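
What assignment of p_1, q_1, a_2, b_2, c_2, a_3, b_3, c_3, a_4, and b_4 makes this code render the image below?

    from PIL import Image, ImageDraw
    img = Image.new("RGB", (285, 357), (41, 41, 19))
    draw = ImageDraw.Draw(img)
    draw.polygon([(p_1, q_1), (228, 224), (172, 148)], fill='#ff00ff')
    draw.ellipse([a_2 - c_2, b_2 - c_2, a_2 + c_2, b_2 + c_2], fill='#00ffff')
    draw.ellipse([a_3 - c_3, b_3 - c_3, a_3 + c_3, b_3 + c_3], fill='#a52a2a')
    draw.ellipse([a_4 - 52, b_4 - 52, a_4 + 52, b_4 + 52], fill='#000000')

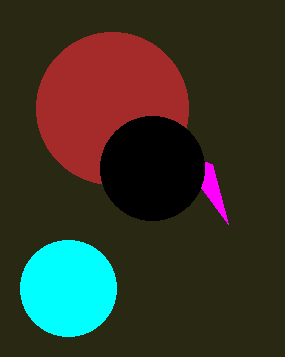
p_1 = 212, q_1 = 164, a_2 = 68, b_2 = 288, c_2 = 48, a_3 = 112, b_3 = 108, c_3 = 76, a_4 = 152, b_4 = 168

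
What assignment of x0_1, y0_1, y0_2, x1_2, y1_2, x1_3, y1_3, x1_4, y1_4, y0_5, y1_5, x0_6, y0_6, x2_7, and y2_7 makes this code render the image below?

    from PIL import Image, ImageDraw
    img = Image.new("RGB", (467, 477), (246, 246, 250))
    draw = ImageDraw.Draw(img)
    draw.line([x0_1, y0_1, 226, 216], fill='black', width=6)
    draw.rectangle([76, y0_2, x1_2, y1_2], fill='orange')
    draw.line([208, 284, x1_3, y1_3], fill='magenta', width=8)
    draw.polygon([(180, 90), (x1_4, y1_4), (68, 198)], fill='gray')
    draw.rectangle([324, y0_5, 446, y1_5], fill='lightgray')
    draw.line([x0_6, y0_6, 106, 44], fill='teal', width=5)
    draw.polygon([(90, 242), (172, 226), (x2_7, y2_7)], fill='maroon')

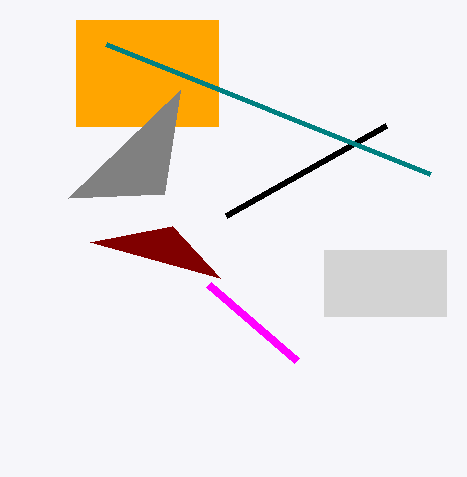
x0_1 = 386, y0_1 = 126, y0_2 = 20, x1_2 = 218, y1_2 = 126, x1_3 = 296, y1_3 = 360, x1_4 = 164, y1_4 = 194, y0_5 = 250, y1_5 = 316, x0_6 = 430, y0_6 = 174, x2_7 = 220, y2_7 = 278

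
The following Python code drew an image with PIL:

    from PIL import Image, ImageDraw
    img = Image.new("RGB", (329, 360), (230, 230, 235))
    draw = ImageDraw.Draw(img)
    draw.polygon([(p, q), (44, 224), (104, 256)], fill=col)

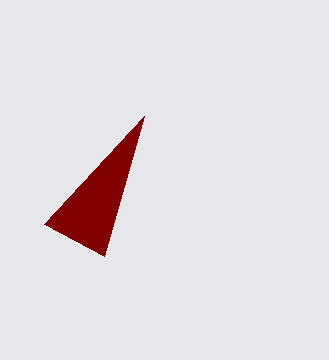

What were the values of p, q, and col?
p = 144; q = 116; col = 'maroon'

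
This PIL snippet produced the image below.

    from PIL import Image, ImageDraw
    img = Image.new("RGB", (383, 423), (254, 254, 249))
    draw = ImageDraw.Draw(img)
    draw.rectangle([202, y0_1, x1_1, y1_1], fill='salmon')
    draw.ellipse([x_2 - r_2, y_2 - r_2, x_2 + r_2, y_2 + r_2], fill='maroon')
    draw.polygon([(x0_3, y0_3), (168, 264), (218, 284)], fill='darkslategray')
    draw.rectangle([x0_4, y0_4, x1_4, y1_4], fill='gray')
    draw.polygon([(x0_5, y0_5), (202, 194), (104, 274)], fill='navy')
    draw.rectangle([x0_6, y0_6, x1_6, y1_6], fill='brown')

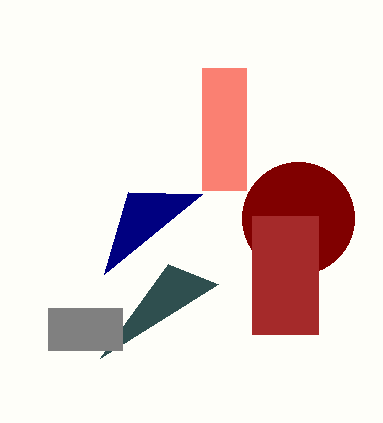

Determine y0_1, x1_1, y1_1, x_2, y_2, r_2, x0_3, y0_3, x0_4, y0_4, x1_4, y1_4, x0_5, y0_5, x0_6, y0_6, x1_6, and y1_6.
y0_1 = 68, x1_1 = 246, y1_1 = 190, x_2 = 298, y_2 = 218, r_2 = 56, x0_3 = 100, y0_3 = 358, x0_4 = 48, y0_4 = 308, x1_4 = 122, y1_4 = 350, x0_5 = 128, y0_5 = 192, x0_6 = 252, y0_6 = 216, x1_6 = 318, y1_6 = 334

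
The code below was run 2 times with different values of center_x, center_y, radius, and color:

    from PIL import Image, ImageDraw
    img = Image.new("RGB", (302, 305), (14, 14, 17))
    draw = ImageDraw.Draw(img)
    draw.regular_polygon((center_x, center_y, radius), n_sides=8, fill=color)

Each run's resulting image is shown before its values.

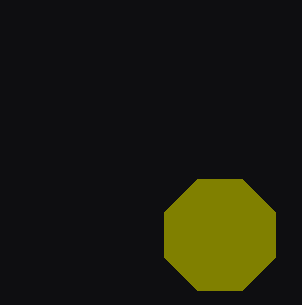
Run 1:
center_x = 220; center_y = 235; radius = 60; color = 'olive'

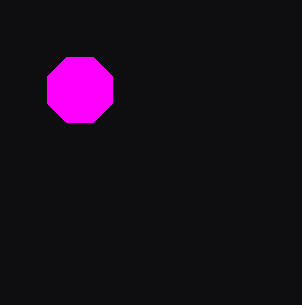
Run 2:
center_x = 80; center_y = 90; radius = 35; color = 'magenta'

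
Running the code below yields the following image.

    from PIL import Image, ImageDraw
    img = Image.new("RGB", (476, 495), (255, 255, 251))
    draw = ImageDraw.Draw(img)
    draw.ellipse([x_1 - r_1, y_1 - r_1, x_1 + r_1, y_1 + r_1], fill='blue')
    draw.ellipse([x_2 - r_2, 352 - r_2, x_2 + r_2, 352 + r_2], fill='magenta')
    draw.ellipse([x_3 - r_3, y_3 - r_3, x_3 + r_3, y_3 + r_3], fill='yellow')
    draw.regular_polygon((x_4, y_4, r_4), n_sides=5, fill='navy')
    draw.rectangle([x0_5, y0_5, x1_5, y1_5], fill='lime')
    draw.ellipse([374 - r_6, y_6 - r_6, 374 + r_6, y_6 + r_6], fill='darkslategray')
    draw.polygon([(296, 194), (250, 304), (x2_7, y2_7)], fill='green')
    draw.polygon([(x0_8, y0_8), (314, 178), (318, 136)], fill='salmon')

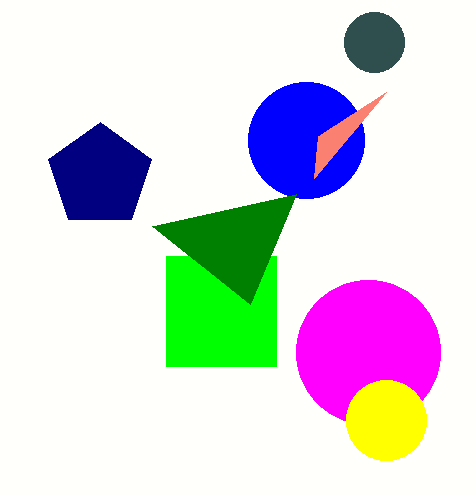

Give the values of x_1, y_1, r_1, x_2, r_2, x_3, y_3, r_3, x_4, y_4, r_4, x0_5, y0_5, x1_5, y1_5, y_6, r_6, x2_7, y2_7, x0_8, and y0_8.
x_1 = 306; y_1 = 140; r_1 = 58; x_2 = 368; r_2 = 72; x_3 = 386; y_3 = 420; r_3 = 40; x_4 = 100; y_4 = 176; r_4 = 54; x0_5 = 166; y0_5 = 256; x1_5 = 276; y1_5 = 366; y_6 = 42; r_6 = 30; x2_7 = 152; y2_7 = 226; x0_8 = 386; y0_8 = 92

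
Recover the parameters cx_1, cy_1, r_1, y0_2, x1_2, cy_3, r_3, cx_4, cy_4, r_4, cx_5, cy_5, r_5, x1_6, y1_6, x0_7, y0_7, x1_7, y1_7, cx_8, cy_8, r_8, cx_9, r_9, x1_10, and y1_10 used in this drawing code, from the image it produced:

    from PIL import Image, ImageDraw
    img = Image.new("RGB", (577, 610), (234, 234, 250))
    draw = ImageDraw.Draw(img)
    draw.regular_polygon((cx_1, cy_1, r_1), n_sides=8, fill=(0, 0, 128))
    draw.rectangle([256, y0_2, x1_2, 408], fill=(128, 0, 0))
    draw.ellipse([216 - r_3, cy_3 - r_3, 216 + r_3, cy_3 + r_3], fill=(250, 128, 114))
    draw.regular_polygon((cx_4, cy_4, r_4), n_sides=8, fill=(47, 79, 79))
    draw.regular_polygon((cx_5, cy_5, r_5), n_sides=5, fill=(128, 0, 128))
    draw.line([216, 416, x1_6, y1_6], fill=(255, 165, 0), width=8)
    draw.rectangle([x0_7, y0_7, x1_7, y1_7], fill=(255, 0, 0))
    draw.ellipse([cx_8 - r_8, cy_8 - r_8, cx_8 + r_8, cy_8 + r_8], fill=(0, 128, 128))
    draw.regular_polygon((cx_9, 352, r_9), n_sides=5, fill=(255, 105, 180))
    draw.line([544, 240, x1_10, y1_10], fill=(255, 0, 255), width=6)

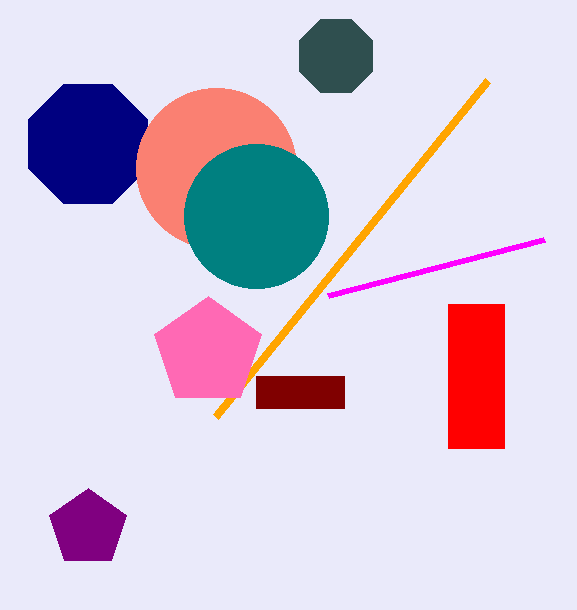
cx_1 = 88
cy_1 = 144
r_1 = 64
y0_2 = 376
x1_2 = 344
cy_3 = 168
r_3 = 80
cx_4 = 336
cy_4 = 56
r_4 = 40
cx_5 = 88
cy_5 = 528
r_5 = 40
x1_6 = 488
y1_6 = 80
x0_7 = 448
y0_7 = 304
x1_7 = 504
y1_7 = 448
cx_8 = 256
cy_8 = 216
r_8 = 72
cx_9 = 208
r_9 = 56
x1_10 = 328
y1_10 = 296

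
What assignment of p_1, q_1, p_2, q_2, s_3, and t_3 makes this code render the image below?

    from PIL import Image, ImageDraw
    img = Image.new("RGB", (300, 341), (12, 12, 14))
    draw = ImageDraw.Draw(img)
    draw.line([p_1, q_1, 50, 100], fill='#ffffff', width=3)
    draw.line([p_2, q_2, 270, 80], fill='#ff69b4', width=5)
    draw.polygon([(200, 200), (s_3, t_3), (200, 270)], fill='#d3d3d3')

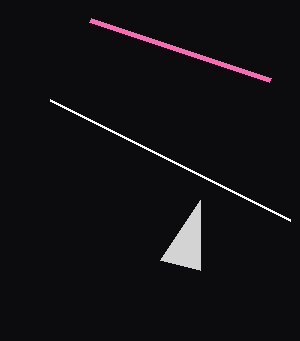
p_1 = 290, q_1 = 220, p_2 = 90, q_2 = 20, s_3 = 160, t_3 = 260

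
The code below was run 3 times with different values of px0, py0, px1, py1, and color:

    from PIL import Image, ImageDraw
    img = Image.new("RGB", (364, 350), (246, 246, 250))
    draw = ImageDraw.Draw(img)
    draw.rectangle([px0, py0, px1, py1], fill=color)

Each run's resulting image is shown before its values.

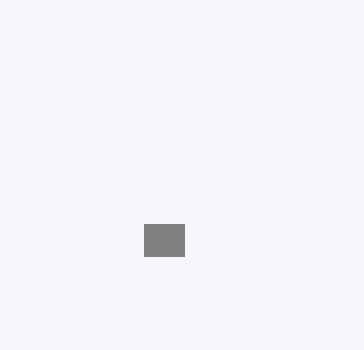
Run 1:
px0 = 144, py0 = 224, px1 = 184, py1 = 256, color = 'gray'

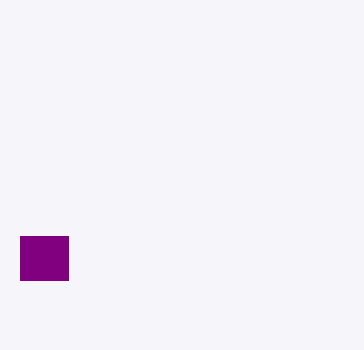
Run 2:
px0 = 20; py0 = 236; px1 = 68; py1 = 280; color = 'purple'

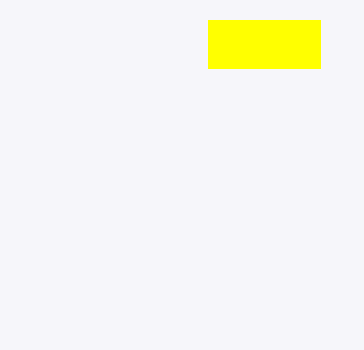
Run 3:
px0 = 208; py0 = 20; px1 = 320; py1 = 68; color = 'yellow'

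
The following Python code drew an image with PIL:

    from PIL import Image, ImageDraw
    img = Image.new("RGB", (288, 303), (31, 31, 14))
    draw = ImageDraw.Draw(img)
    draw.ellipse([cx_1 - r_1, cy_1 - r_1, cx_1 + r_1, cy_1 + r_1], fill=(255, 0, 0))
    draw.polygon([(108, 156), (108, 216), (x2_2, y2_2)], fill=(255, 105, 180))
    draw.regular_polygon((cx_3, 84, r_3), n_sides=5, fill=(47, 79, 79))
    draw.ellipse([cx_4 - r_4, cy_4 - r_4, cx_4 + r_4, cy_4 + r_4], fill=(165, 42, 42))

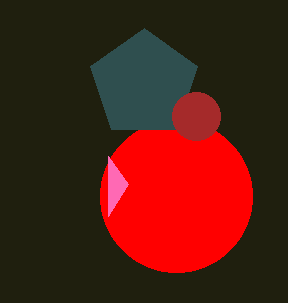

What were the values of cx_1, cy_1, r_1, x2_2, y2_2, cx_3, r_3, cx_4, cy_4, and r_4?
cx_1 = 176; cy_1 = 196; r_1 = 76; x2_2 = 128; y2_2 = 184; cx_3 = 144; r_3 = 56; cx_4 = 196; cy_4 = 116; r_4 = 24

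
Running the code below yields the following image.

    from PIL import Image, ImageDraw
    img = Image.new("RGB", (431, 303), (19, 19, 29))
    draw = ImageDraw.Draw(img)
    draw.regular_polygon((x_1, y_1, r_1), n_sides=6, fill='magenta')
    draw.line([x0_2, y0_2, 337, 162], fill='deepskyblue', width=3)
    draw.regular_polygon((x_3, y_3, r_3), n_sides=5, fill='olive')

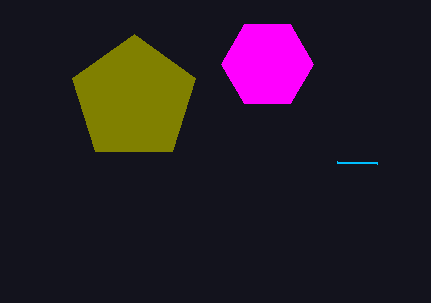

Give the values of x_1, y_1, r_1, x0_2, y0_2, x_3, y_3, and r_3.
x_1 = 267; y_1 = 64; r_1 = 46; x0_2 = 377; y0_2 = 163; x_3 = 134; y_3 = 99; r_3 = 65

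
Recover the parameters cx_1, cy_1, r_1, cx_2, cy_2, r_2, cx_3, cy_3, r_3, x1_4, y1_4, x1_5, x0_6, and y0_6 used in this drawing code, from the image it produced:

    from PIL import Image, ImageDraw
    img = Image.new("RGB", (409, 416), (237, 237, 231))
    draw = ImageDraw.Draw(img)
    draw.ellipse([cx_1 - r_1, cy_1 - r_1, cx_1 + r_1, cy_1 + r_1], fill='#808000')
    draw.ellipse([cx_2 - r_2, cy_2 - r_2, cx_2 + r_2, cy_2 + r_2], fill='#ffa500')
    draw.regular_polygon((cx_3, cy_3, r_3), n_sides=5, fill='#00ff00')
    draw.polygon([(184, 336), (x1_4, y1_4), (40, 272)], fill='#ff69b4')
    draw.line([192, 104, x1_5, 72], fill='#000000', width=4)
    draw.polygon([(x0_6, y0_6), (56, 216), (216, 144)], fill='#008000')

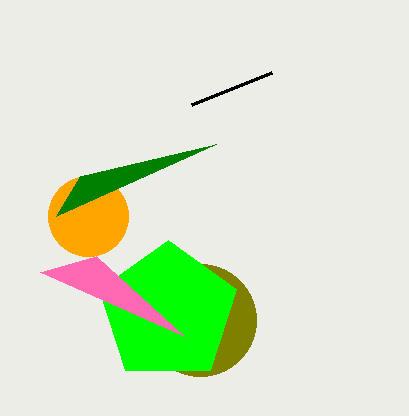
cx_1 = 200, cy_1 = 320, r_1 = 56, cx_2 = 88, cy_2 = 216, r_2 = 40, cx_3 = 168, cy_3 = 312, r_3 = 72, x1_4 = 96, y1_4 = 256, x1_5 = 272, x0_6 = 80, y0_6 = 176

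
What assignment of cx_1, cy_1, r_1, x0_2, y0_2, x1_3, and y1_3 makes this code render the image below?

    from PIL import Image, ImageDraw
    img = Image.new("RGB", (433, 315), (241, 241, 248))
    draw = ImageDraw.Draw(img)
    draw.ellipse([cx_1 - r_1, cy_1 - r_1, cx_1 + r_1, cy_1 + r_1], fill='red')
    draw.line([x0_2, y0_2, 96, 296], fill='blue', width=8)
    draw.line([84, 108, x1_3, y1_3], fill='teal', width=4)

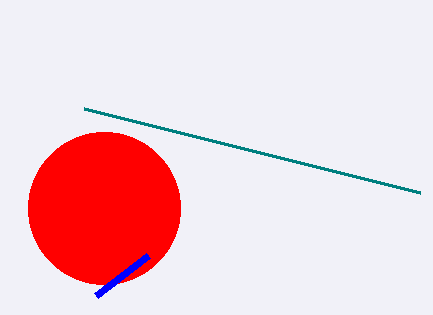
cx_1 = 104, cy_1 = 208, r_1 = 76, x0_2 = 148, y0_2 = 256, x1_3 = 420, y1_3 = 192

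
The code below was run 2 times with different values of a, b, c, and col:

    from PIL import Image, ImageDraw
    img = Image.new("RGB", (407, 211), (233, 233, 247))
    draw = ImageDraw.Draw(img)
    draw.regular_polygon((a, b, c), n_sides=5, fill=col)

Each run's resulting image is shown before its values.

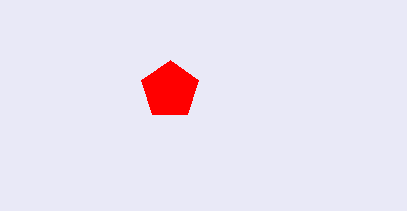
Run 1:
a = 170; b = 90; c = 30; col = 'red'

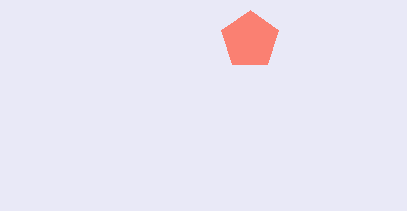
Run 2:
a = 250; b = 40; c = 30; col = 'salmon'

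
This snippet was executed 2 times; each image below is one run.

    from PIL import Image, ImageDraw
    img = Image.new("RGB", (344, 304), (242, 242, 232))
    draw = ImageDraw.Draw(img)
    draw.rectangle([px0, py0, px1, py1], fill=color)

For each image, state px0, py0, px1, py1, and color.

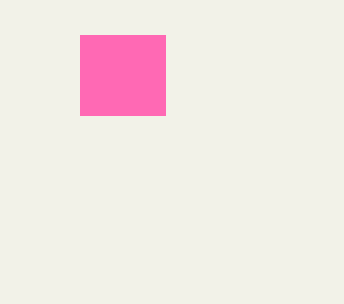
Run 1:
px0 = 80
py0 = 35
px1 = 165
py1 = 115
color = 'hotpink'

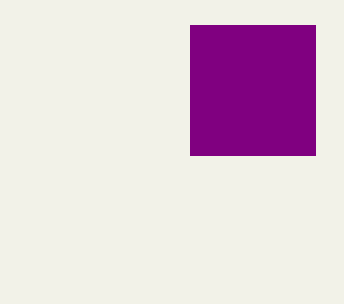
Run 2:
px0 = 190
py0 = 25
px1 = 315
py1 = 155
color = 'purple'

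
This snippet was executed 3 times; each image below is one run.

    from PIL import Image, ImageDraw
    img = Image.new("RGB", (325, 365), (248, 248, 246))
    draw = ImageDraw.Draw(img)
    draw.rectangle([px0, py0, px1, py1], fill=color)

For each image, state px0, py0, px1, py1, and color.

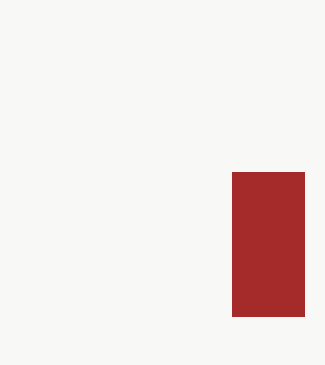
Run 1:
px0 = 232, py0 = 172, px1 = 304, py1 = 316, color = 'brown'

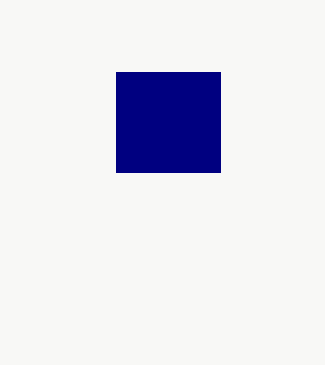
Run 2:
px0 = 116; py0 = 72; px1 = 220; py1 = 172; color = 'navy'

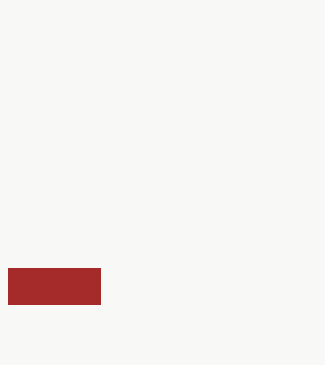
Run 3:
px0 = 8
py0 = 268
px1 = 100
py1 = 304
color = 'brown'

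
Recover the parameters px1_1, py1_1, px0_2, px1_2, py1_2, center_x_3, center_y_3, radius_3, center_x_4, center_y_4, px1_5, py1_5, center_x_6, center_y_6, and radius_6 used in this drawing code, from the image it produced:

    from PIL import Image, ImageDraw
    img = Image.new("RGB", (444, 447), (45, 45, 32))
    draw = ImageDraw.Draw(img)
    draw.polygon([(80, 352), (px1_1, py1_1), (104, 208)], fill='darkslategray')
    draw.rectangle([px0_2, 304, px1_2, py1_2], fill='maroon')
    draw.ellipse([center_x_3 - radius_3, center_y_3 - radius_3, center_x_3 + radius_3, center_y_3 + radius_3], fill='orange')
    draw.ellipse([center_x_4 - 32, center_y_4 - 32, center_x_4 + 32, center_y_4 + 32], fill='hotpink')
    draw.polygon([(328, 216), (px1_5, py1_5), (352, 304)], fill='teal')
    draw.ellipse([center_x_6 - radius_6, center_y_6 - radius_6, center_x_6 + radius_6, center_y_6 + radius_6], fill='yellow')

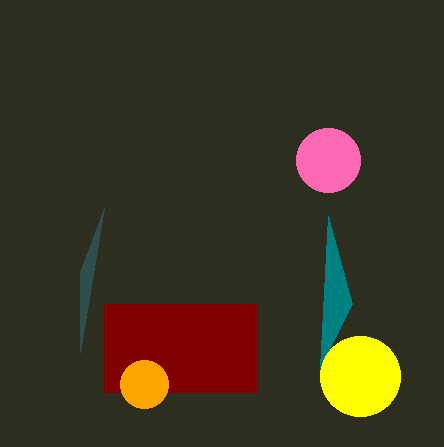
px1_1 = 80
py1_1 = 272
px0_2 = 104
px1_2 = 256
py1_2 = 392
center_x_3 = 144
center_y_3 = 384
radius_3 = 24
center_x_4 = 328
center_y_4 = 160
px1_5 = 320
py1_5 = 368
center_x_6 = 360
center_y_6 = 376
radius_6 = 40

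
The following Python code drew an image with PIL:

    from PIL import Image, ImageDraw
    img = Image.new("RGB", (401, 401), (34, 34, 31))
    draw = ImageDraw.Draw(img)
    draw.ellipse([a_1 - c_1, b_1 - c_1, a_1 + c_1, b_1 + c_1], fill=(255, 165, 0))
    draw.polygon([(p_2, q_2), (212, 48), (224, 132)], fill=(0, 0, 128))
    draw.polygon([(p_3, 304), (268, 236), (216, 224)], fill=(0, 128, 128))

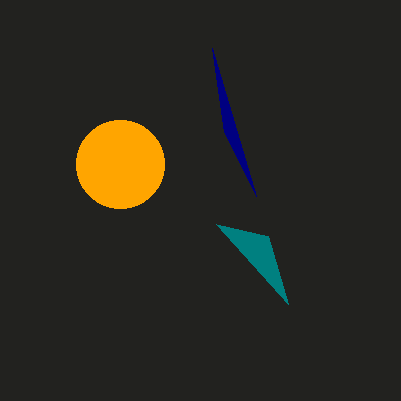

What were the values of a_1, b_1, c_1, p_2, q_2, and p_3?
a_1 = 120; b_1 = 164; c_1 = 44; p_2 = 256; q_2 = 196; p_3 = 288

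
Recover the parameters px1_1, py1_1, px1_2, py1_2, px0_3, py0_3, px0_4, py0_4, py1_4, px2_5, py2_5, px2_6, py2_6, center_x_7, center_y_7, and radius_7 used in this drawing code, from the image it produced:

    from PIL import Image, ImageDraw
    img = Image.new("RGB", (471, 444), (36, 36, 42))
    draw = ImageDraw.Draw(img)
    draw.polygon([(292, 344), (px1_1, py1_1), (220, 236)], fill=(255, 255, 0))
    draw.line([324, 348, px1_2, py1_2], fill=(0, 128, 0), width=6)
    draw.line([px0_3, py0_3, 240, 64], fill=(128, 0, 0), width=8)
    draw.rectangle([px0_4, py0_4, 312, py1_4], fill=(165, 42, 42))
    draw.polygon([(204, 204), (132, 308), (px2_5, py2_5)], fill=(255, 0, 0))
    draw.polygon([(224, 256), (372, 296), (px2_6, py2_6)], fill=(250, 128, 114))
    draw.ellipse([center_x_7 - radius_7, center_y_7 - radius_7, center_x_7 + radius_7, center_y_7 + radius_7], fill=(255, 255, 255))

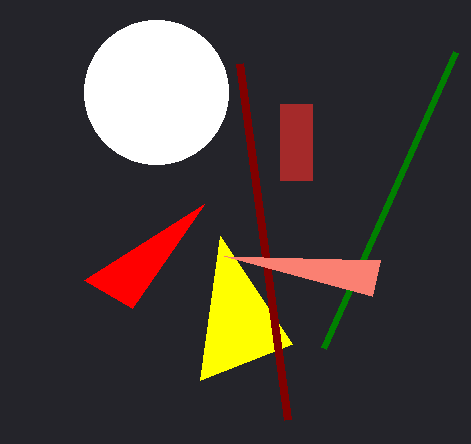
px1_1 = 200
py1_1 = 380
px1_2 = 456
py1_2 = 52
px0_3 = 288
py0_3 = 420
px0_4 = 280
py0_4 = 104
py1_4 = 180
px2_5 = 84
py2_5 = 280
px2_6 = 380
py2_6 = 260
center_x_7 = 156
center_y_7 = 92
radius_7 = 72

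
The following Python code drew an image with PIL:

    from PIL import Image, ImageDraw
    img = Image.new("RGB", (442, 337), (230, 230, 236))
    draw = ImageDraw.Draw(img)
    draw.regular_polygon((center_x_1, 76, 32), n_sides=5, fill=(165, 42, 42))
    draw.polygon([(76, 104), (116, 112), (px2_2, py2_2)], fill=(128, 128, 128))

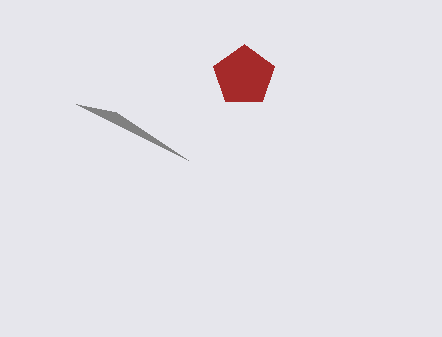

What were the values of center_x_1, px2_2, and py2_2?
center_x_1 = 244, px2_2 = 188, py2_2 = 160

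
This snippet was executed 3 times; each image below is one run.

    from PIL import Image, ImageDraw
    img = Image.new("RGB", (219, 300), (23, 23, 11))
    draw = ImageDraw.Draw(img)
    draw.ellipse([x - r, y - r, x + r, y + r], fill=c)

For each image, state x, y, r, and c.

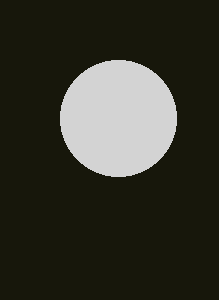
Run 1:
x = 118, y = 118, r = 58, c = 'lightgray'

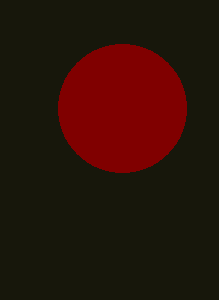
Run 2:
x = 122
y = 108
r = 64
c = 'maroon'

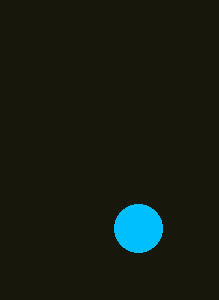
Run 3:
x = 138; y = 228; r = 24; c = 'deepskyblue'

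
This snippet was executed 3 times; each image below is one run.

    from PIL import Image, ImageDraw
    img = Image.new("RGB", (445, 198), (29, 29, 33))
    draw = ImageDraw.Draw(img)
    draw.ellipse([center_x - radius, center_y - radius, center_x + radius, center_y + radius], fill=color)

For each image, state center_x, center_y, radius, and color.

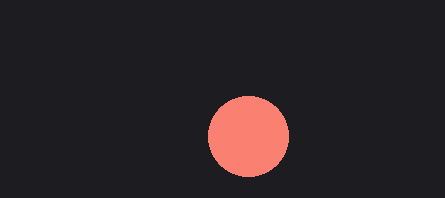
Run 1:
center_x = 248, center_y = 136, radius = 40, color = 'salmon'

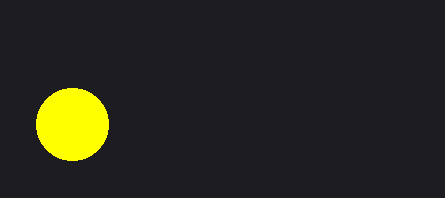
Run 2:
center_x = 72
center_y = 124
radius = 36
color = 'yellow'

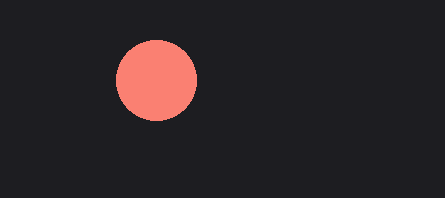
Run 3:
center_x = 156; center_y = 80; radius = 40; color = 'salmon'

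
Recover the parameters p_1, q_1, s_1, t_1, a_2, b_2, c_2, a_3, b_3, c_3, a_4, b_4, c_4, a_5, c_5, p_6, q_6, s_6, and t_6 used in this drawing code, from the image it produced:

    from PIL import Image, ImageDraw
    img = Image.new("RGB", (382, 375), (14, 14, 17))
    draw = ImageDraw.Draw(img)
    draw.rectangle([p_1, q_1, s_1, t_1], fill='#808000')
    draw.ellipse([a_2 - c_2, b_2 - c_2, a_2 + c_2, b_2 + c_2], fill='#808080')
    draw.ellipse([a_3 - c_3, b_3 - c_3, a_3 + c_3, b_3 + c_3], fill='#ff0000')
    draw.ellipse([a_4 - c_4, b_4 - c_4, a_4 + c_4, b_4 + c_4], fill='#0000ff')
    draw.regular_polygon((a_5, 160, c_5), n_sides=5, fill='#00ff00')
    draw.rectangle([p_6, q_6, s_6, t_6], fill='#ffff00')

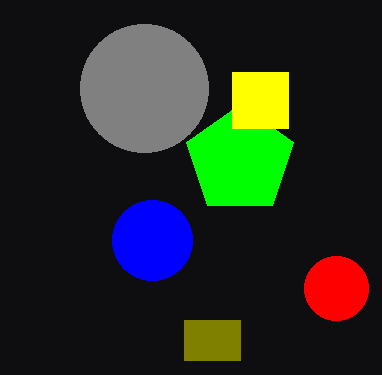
p_1 = 184; q_1 = 320; s_1 = 240; t_1 = 360; a_2 = 144; b_2 = 88; c_2 = 64; a_3 = 336; b_3 = 288; c_3 = 32; a_4 = 152; b_4 = 240; c_4 = 40; a_5 = 240; c_5 = 56; p_6 = 232; q_6 = 72; s_6 = 288; t_6 = 128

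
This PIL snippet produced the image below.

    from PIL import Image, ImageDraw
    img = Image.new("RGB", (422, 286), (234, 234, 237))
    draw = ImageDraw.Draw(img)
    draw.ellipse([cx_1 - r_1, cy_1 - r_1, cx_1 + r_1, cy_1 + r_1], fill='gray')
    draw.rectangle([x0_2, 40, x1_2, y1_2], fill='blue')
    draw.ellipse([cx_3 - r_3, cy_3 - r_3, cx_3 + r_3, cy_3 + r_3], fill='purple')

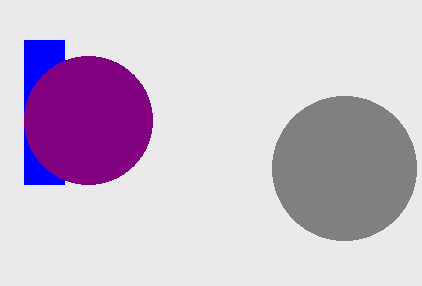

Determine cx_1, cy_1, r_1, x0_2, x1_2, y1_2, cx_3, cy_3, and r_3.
cx_1 = 344; cy_1 = 168; r_1 = 72; x0_2 = 24; x1_2 = 64; y1_2 = 184; cx_3 = 88; cy_3 = 120; r_3 = 64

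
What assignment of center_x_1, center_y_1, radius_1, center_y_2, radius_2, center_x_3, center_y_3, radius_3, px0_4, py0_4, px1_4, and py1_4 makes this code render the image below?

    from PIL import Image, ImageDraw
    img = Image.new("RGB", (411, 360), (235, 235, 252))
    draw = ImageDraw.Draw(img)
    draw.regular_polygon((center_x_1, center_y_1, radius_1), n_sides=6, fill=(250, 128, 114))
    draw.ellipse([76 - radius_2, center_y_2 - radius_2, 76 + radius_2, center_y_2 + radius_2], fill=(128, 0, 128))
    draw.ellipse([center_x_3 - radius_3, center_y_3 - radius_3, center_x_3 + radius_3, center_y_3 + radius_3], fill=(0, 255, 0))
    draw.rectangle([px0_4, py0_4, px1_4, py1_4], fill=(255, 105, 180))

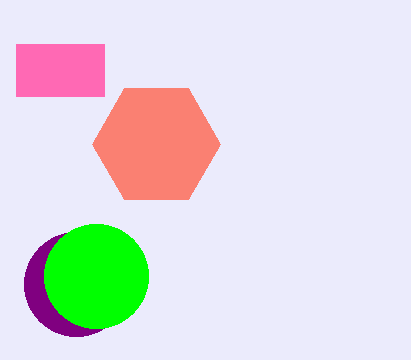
center_x_1 = 156, center_y_1 = 144, radius_1 = 64, center_y_2 = 284, radius_2 = 52, center_x_3 = 96, center_y_3 = 276, radius_3 = 52, px0_4 = 16, py0_4 = 44, px1_4 = 104, py1_4 = 96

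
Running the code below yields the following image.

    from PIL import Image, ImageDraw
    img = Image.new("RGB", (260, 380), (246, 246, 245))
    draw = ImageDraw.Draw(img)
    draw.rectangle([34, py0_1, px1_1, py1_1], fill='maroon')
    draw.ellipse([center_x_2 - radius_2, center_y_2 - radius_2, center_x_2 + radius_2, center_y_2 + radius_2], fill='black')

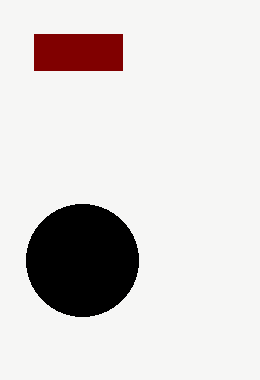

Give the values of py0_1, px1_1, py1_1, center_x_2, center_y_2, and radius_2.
py0_1 = 34
px1_1 = 122
py1_1 = 70
center_x_2 = 82
center_y_2 = 260
radius_2 = 56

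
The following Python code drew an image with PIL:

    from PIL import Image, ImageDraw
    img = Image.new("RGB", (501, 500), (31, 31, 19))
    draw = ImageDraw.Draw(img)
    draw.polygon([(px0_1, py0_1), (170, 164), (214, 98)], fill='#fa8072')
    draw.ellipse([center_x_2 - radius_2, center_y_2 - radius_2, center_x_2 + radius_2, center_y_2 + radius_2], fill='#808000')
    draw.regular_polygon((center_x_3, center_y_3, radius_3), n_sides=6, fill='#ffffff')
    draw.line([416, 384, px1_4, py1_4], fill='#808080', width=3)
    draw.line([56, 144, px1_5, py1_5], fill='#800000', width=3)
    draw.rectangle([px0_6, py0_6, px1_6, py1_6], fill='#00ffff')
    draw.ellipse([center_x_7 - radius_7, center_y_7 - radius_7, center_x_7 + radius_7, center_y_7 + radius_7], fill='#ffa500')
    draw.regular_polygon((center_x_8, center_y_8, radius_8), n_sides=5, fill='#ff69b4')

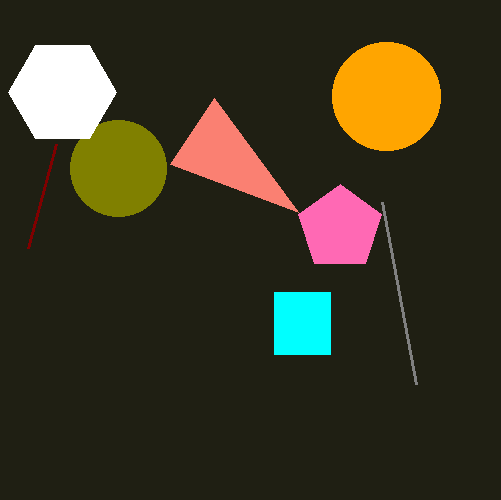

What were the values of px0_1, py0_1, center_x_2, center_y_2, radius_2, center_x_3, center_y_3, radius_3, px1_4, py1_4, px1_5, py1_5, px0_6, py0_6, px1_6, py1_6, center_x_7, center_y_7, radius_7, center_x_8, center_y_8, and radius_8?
px0_1 = 298; py0_1 = 212; center_x_2 = 118; center_y_2 = 168; radius_2 = 48; center_x_3 = 62; center_y_3 = 92; radius_3 = 54; px1_4 = 382; py1_4 = 202; px1_5 = 28; py1_5 = 248; px0_6 = 274; py0_6 = 292; px1_6 = 330; py1_6 = 354; center_x_7 = 386; center_y_7 = 96; radius_7 = 54; center_x_8 = 340; center_y_8 = 228; radius_8 = 44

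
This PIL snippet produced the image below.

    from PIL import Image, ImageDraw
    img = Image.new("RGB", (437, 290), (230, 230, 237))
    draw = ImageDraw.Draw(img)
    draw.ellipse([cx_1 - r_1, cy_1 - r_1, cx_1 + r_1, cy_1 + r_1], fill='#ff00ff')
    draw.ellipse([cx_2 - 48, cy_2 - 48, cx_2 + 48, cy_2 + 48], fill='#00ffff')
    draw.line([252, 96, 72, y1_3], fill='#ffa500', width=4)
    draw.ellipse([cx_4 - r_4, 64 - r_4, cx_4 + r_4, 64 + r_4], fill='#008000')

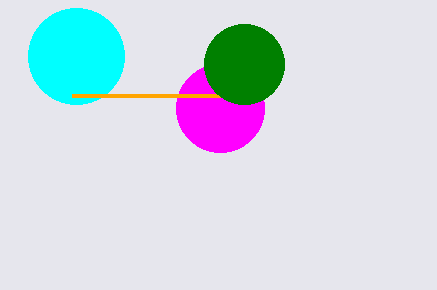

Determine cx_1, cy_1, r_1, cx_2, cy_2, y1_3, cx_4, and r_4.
cx_1 = 220, cy_1 = 108, r_1 = 44, cx_2 = 76, cy_2 = 56, y1_3 = 96, cx_4 = 244, r_4 = 40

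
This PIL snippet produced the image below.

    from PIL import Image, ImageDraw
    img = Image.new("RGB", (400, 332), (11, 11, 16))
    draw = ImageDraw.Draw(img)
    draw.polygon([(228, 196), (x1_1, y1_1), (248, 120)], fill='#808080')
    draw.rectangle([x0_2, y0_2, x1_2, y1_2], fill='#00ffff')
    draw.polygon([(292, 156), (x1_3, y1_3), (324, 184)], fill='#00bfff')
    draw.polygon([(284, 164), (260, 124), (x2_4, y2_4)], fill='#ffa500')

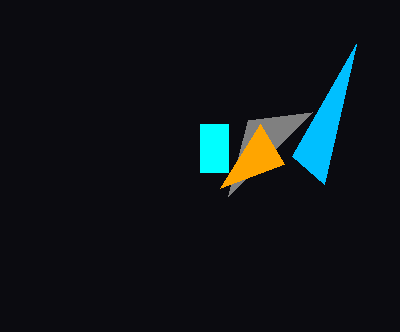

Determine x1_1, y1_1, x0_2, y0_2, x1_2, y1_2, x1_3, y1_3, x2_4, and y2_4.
x1_1 = 312; y1_1 = 112; x0_2 = 200; y0_2 = 124; x1_2 = 228; y1_2 = 172; x1_3 = 356; y1_3 = 44; x2_4 = 220; y2_4 = 188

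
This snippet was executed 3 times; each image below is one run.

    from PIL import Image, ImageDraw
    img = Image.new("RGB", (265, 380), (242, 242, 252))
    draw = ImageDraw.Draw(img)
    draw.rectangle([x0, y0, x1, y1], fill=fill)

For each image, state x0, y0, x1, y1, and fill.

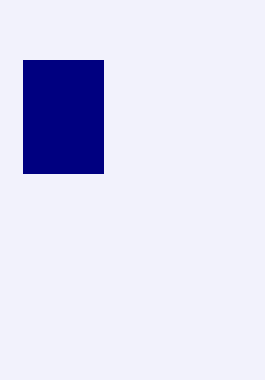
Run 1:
x0 = 23
y0 = 60
x1 = 103
y1 = 173
fill = 'navy'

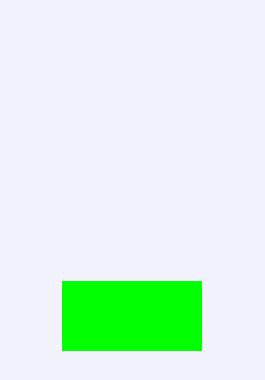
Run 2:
x0 = 62
y0 = 281
x1 = 201
y1 = 350
fill = 'lime'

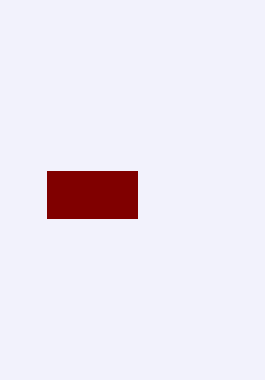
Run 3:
x0 = 47, y0 = 171, x1 = 137, y1 = 218, fill = 'maroon'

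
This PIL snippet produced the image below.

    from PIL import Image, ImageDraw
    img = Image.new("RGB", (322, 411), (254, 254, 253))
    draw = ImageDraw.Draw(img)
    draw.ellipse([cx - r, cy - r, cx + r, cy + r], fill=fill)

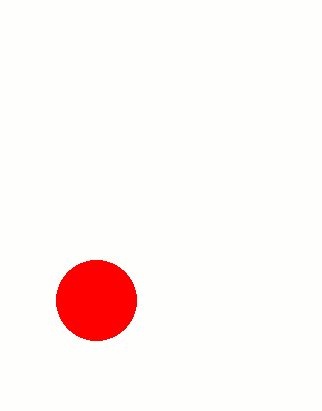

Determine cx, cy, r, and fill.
cx = 96; cy = 300; r = 40; fill = 'red'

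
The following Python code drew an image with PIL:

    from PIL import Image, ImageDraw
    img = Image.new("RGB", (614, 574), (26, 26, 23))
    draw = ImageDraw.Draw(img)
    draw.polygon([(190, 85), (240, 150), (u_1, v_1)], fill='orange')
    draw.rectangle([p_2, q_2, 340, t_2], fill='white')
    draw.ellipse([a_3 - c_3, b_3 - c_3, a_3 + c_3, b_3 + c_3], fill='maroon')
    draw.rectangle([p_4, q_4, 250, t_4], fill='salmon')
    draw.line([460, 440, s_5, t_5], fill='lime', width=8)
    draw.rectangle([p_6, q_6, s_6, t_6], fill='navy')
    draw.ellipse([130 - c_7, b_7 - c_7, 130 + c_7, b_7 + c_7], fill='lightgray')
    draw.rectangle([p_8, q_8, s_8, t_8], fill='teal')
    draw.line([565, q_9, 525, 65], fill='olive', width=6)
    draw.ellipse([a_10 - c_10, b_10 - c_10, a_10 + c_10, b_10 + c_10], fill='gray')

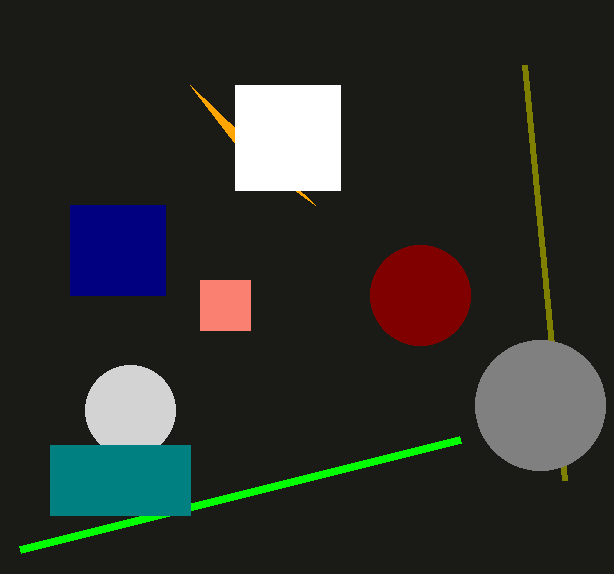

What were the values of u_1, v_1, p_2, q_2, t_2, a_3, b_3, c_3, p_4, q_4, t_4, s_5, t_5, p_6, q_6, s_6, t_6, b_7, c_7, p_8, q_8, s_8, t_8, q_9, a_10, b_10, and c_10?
u_1 = 315
v_1 = 205
p_2 = 235
q_2 = 85
t_2 = 190
a_3 = 420
b_3 = 295
c_3 = 50
p_4 = 200
q_4 = 280
t_4 = 330
s_5 = 20
t_5 = 550
p_6 = 70
q_6 = 205
s_6 = 165
t_6 = 295
b_7 = 410
c_7 = 45
p_8 = 50
q_8 = 445
s_8 = 190
t_8 = 515
q_9 = 480
a_10 = 540
b_10 = 405
c_10 = 65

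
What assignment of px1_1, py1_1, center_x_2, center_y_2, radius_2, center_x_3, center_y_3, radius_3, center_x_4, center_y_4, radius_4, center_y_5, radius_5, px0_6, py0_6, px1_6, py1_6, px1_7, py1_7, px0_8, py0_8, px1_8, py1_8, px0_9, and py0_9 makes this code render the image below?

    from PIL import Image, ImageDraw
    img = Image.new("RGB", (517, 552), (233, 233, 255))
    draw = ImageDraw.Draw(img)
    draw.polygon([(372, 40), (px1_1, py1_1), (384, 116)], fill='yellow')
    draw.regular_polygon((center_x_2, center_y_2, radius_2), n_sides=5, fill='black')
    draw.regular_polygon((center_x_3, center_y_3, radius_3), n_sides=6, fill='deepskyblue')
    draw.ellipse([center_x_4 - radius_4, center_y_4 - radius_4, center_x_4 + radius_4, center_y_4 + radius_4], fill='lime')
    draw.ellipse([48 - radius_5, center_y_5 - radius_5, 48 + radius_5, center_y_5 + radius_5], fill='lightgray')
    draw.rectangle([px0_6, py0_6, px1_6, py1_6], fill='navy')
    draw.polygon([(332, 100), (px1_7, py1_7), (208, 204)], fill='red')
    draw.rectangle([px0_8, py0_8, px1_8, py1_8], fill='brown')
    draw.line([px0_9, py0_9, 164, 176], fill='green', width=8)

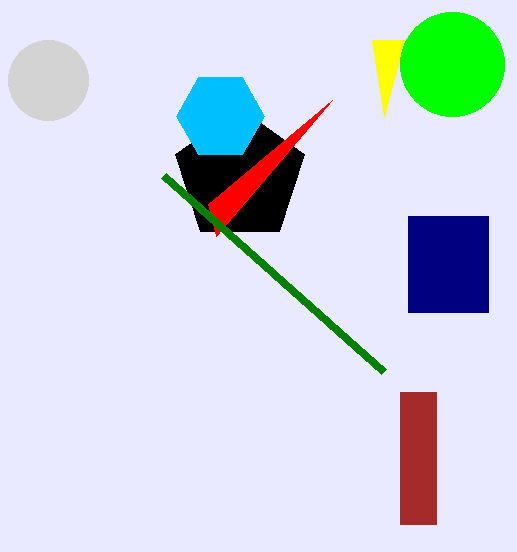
px1_1 = 404
py1_1 = 40
center_x_2 = 240
center_y_2 = 176
radius_2 = 68
center_x_3 = 220
center_y_3 = 116
radius_3 = 44
center_x_4 = 452
center_y_4 = 64
radius_4 = 52
center_y_5 = 80
radius_5 = 40
px0_6 = 408
py0_6 = 216
px1_6 = 488
py1_6 = 312
px1_7 = 216
py1_7 = 236
px0_8 = 400
py0_8 = 392
px1_8 = 436
py1_8 = 524
px0_9 = 384
py0_9 = 372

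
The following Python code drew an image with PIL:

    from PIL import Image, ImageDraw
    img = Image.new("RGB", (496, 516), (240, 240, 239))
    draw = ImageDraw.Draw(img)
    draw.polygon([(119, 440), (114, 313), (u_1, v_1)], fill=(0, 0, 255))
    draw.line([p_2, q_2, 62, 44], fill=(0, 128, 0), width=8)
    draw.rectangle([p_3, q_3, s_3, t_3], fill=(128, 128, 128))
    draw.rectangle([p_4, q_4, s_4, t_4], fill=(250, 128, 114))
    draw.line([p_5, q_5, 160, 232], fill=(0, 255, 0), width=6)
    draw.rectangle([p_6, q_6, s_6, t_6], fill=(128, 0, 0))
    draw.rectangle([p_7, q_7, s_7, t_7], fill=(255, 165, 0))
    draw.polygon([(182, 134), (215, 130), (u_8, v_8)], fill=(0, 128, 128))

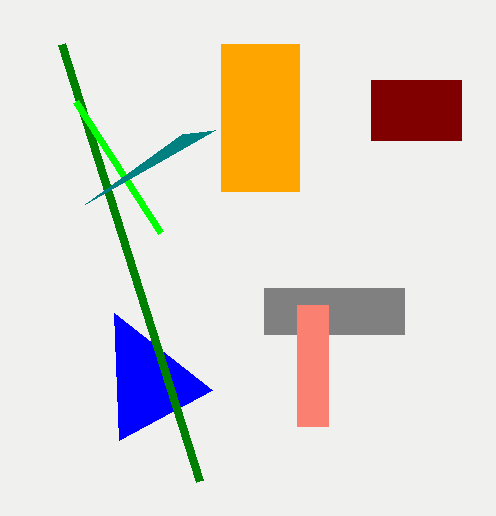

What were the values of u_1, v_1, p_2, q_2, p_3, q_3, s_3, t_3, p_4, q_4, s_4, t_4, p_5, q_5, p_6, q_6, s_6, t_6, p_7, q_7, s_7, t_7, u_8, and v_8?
u_1 = 212, v_1 = 390, p_2 = 200, q_2 = 481, p_3 = 264, q_3 = 288, s_3 = 404, t_3 = 334, p_4 = 297, q_4 = 305, s_4 = 328, t_4 = 426, p_5 = 75, q_5 = 101, p_6 = 371, q_6 = 80, s_6 = 461, t_6 = 140, p_7 = 221, q_7 = 44, s_7 = 299, t_7 = 191, u_8 = 85, v_8 = 204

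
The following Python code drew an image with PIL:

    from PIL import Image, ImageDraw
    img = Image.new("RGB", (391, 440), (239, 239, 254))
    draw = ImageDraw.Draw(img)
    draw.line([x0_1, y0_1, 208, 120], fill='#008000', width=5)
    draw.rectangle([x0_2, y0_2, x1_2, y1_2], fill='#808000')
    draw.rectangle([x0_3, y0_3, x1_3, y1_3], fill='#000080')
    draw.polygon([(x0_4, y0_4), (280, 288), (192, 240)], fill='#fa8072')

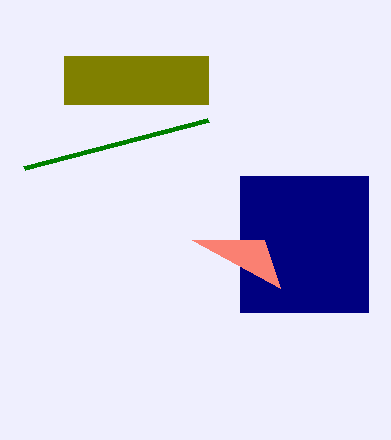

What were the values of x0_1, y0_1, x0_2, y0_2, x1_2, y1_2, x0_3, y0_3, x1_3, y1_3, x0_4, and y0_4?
x0_1 = 24
y0_1 = 168
x0_2 = 64
y0_2 = 56
x1_2 = 208
y1_2 = 104
x0_3 = 240
y0_3 = 176
x1_3 = 368
y1_3 = 312
x0_4 = 264
y0_4 = 240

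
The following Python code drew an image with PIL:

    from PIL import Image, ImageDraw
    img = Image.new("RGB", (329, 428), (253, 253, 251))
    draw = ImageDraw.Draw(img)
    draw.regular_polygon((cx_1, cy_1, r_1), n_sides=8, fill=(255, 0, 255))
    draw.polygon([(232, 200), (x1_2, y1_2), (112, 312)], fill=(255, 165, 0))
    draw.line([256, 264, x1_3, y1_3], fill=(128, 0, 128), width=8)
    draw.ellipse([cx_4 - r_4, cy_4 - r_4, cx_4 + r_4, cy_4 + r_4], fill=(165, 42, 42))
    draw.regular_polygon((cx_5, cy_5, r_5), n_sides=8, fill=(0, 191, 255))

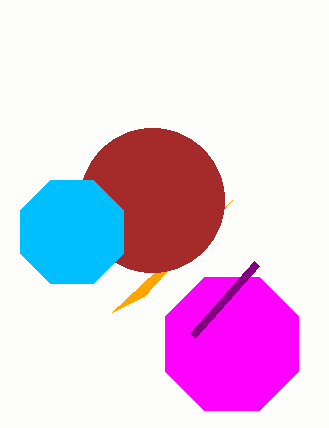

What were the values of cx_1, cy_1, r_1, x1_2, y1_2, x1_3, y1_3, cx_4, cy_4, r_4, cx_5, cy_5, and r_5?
cx_1 = 232; cy_1 = 344; r_1 = 72; x1_2 = 144; y1_2 = 296; x1_3 = 192; y1_3 = 336; cx_4 = 152; cy_4 = 200; r_4 = 72; cx_5 = 72; cy_5 = 232; r_5 = 56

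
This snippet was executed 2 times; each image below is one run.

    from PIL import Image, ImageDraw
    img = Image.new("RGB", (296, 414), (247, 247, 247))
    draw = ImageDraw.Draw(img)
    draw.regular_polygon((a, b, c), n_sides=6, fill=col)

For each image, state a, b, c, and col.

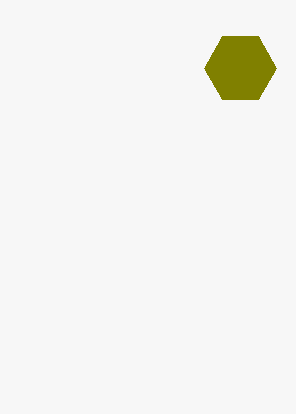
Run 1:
a = 240; b = 68; c = 36; col = 'olive'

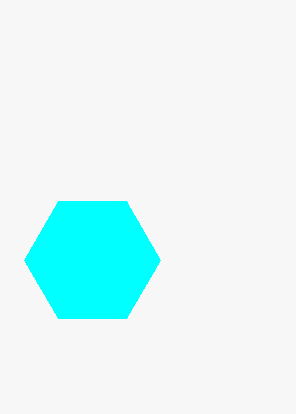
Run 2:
a = 92, b = 260, c = 68, col = 'cyan'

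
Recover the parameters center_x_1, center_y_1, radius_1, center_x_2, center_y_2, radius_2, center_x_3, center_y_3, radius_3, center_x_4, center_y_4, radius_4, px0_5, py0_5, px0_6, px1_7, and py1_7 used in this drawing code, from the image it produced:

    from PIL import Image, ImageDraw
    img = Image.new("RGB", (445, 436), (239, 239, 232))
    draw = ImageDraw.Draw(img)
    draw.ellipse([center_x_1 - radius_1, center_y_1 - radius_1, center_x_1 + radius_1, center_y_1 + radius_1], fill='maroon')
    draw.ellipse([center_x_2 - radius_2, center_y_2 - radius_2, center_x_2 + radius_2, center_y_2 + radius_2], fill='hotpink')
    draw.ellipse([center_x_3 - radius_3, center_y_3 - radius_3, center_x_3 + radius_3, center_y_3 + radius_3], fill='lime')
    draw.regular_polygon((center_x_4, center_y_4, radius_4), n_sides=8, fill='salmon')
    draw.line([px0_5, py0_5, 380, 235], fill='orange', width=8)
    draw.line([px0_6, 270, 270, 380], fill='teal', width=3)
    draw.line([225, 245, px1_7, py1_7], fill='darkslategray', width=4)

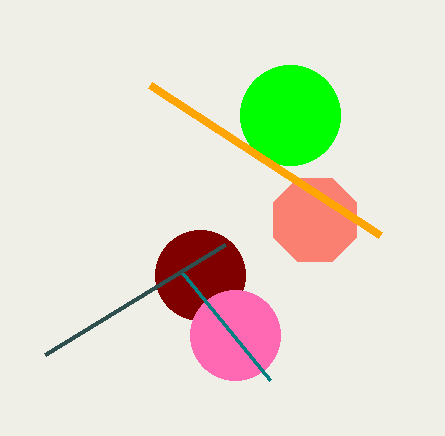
center_x_1 = 200; center_y_1 = 275; radius_1 = 45; center_x_2 = 235; center_y_2 = 335; radius_2 = 45; center_x_3 = 290; center_y_3 = 115; radius_3 = 50; center_x_4 = 315; center_y_4 = 220; radius_4 = 45; px0_5 = 150; py0_5 = 85; px0_6 = 180; px1_7 = 45; py1_7 = 355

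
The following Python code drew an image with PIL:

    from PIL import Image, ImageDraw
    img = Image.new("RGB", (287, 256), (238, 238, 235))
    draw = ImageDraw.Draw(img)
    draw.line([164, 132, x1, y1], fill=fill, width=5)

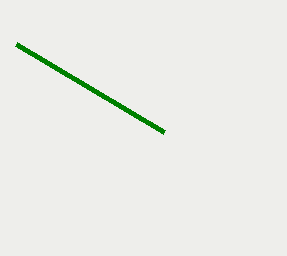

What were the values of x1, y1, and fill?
x1 = 16
y1 = 44
fill = 'green'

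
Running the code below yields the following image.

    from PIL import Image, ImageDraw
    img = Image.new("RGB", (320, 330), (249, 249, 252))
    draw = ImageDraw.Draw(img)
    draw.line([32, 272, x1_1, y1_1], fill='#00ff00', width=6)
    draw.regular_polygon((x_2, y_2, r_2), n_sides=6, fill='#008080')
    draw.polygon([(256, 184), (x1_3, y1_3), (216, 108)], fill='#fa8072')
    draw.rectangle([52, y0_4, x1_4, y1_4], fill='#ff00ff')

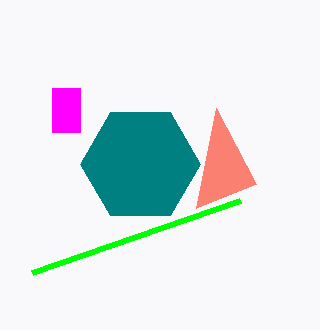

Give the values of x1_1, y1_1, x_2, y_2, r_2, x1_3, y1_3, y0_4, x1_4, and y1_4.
x1_1 = 240; y1_1 = 200; x_2 = 140; y_2 = 164; r_2 = 60; x1_3 = 196; y1_3 = 208; y0_4 = 88; x1_4 = 80; y1_4 = 132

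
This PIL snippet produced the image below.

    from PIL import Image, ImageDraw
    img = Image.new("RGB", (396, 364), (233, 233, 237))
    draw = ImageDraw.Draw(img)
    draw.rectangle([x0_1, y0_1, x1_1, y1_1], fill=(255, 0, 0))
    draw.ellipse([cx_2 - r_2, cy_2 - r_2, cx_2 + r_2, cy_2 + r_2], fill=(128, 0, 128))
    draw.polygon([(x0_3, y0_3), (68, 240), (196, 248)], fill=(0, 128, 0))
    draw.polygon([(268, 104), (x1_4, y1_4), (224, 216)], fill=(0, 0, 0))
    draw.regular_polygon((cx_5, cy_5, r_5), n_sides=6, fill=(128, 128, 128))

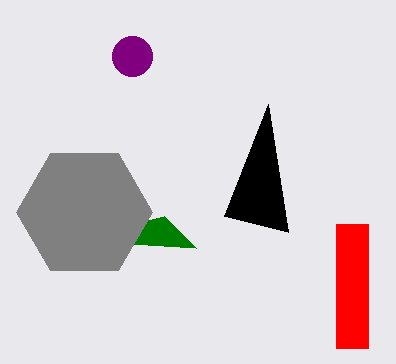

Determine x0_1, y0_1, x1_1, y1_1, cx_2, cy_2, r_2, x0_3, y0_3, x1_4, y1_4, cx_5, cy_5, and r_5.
x0_1 = 336; y0_1 = 224; x1_1 = 368; y1_1 = 348; cx_2 = 132; cy_2 = 56; r_2 = 20; x0_3 = 164; y0_3 = 216; x1_4 = 288; y1_4 = 232; cx_5 = 84; cy_5 = 212; r_5 = 68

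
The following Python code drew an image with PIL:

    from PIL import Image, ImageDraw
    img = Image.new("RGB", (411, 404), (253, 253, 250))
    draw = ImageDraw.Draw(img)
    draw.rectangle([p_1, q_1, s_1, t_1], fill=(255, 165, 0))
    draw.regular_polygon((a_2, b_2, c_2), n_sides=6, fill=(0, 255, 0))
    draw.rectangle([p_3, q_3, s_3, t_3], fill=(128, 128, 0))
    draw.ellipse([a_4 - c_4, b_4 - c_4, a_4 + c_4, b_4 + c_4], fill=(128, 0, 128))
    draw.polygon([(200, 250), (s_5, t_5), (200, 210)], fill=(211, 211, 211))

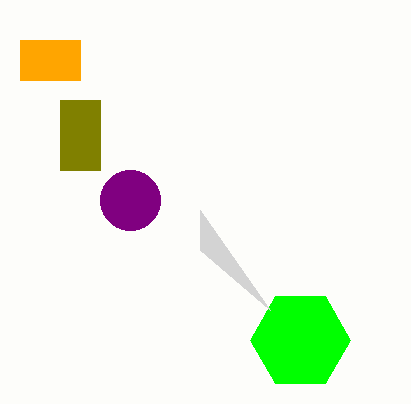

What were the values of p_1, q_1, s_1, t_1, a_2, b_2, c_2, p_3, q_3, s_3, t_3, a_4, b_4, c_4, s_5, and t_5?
p_1 = 20, q_1 = 40, s_1 = 80, t_1 = 80, a_2 = 300, b_2 = 340, c_2 = 50, p_3 = 60, q_3 = 100, s_3 = 100, t_3 = 170, a_4 = 130, b_4 = 200, c_4 = 30, s_5 = 270, t_5 = 310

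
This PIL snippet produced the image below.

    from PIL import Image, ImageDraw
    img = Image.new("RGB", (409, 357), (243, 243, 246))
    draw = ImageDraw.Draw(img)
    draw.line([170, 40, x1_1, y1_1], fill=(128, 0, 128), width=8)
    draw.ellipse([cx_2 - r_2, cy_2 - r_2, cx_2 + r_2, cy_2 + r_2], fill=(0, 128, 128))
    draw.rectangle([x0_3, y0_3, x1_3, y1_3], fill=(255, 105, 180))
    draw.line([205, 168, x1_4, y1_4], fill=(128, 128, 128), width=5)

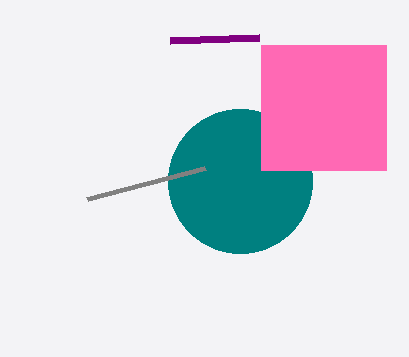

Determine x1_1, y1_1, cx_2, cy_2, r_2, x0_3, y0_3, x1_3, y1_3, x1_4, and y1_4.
x1_1 = 259, y1_1 = 37, cx_2 = 240, cy_2 = 181, r_2 = 72, x0_3 = 261, y0_3 = 45, x1_3 = 386, y1_3 = 170, x1_4 = 87, y1_4 = 199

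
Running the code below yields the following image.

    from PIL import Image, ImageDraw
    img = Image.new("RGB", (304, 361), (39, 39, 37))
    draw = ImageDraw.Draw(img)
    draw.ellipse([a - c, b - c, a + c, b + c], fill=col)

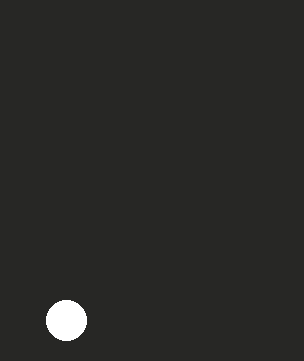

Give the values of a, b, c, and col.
a = 66; b = 320; c = 20; col = 'white'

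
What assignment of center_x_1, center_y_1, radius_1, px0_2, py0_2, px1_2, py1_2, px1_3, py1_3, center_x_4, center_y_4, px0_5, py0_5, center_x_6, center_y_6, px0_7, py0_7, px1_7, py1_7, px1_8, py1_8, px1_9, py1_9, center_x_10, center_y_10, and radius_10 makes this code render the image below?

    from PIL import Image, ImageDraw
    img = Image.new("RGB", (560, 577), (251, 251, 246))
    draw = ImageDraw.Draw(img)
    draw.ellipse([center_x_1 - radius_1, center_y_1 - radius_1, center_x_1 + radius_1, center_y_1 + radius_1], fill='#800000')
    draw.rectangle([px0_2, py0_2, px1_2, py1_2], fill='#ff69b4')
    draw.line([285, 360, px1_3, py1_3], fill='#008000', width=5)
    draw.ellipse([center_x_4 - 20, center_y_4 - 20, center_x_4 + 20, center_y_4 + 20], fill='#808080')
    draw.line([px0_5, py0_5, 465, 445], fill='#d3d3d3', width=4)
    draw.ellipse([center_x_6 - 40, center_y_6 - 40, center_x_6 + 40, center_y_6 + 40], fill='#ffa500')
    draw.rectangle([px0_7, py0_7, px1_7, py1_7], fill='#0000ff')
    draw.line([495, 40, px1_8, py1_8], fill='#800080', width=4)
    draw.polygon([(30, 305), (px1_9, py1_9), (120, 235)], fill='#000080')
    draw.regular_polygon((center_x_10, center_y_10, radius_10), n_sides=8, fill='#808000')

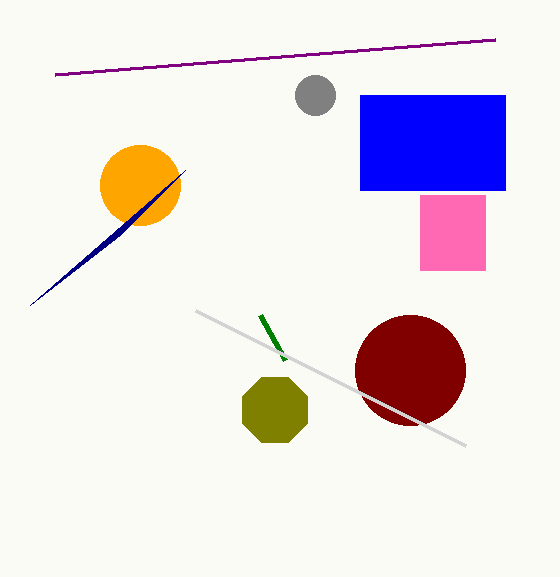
center_x_1 = 410
center_y_1 = 370
radius_1 = 55
px0_2 = 420
py0_2 = 195
px1_2 = 485
py1_2 = 270
px1_3 = 260
py1_3 = 315
center_x_4 = 315
center_y_4 = 95
px0_5 = 195
py0_5 = 310
center_x_6 = 140
center_y_6 = 185
px0_7 = 360
py0_7 = 95
px1_7 = 505
py1_7 = 190
px1_8 = 55
py1_8 = 75
px1_9 = 185
py1_9 = 170
center_x_10 = 275
center_y_10 = 410
radius_10 = 35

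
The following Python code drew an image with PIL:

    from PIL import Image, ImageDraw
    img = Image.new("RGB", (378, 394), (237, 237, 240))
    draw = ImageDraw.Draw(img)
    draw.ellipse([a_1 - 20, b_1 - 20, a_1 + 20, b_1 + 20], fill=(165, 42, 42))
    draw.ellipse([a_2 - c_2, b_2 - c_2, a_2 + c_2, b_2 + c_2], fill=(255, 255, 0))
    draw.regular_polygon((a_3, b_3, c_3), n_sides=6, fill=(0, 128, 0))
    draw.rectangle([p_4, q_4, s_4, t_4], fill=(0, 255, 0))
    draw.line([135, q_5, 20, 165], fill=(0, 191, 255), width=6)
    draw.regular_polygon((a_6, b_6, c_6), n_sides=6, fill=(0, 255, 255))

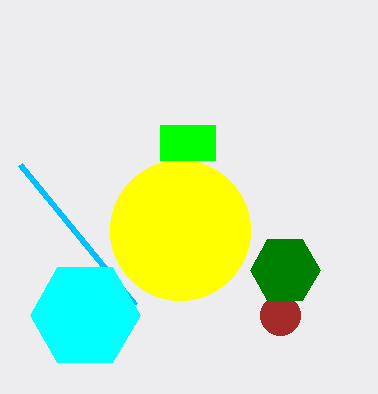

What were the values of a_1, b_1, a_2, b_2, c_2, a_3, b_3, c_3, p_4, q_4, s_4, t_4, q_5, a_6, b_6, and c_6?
a_1 = 280; b_1 = 315; a_2 = 180; b_2 = 230; c_2 = 70; a_3 = 285; b_3 = 270; c_3 = 35; p_4 = 160; q_4 = 125; s_4 = 215; t_4 = 160; q_5 = 305; a_6 = 85; b_6 = 315; c_6 = 55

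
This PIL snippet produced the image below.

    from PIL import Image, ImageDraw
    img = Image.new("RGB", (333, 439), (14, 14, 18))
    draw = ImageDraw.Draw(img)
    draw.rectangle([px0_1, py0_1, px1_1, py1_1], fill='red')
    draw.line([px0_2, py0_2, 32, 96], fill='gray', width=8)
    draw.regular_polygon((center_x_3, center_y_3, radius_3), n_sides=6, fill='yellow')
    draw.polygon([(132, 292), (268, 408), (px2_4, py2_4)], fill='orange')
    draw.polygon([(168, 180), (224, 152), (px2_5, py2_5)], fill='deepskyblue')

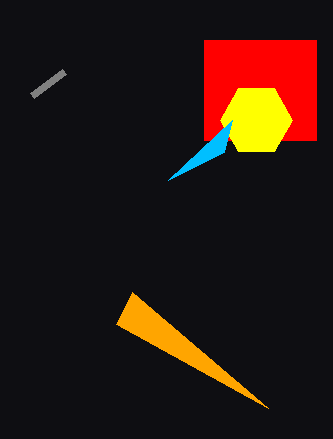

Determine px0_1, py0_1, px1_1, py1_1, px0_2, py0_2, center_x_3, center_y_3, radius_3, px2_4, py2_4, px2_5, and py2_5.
px0_1 = 204; py0_1 = 40; px1_1 = 316; py1_1 = 140; px0_2 = 64; py0_2 = 72; center_x_3 = 256; center_y_3 = 120; radius_3 = 36; px2_4 = 116; py2_4 = 324; px2_5 = 232; py2_5 = 120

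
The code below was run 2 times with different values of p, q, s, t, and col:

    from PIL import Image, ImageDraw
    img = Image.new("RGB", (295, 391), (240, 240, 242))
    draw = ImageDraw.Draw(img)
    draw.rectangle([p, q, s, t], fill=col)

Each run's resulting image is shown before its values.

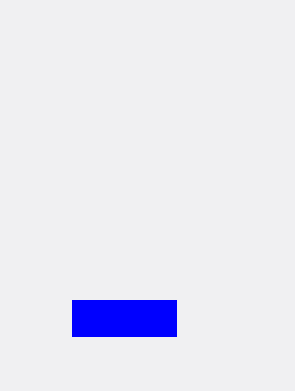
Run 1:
p = 72, q = 300, s = 176, t = 336, col = 'blue'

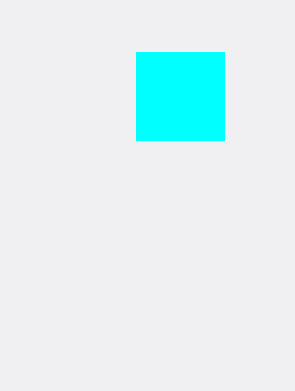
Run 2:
p = 136, q = 52, s = 224, t = 140, col = 'cyan'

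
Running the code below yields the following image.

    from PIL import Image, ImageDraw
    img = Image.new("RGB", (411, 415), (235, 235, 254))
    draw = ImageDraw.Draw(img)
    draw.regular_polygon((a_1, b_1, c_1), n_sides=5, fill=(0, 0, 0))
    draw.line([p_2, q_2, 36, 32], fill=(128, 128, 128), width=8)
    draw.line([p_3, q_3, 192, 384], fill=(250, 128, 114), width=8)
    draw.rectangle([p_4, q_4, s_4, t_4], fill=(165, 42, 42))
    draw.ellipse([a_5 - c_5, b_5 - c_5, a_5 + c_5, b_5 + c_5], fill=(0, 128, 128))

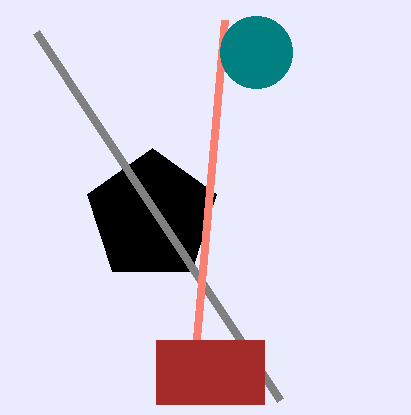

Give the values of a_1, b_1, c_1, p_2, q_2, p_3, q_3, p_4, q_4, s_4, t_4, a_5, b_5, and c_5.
a_1 = 152
b_1 = 216
c_1 = 68
p_2 = 280
q_2 = 400
p_3 = 224
q_3 = 20
p_4 = 156
q_4 = 340
s_4 = 264
t_4 = 404
a_5 = 256
b_5 = 52
c_5 = 36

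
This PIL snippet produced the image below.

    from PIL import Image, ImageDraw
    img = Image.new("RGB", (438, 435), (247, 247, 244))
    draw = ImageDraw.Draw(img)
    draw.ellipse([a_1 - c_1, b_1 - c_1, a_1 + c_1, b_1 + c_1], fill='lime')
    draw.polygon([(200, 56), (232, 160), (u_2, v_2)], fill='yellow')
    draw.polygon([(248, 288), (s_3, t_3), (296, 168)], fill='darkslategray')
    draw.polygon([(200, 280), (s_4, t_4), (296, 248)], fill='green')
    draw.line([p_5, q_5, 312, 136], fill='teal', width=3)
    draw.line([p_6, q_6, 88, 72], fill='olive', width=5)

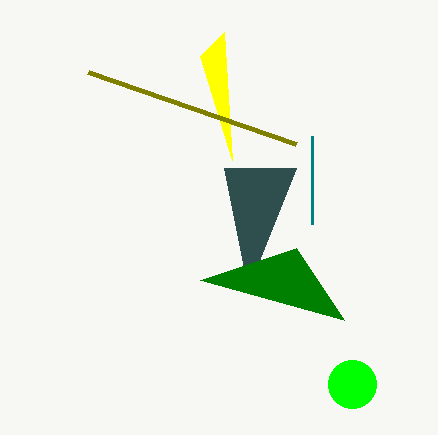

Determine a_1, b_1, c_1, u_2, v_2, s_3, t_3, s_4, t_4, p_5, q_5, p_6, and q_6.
a_1 = 352
b_1 = 384
c_1 = 24
u_2 = 224
v_2 = 32
s_3 = 224
t_3 = 168
s_4 = 344
t_4 = 320
p_5 = 312
q_5 = 224
p_6 = 296
q_6 = 144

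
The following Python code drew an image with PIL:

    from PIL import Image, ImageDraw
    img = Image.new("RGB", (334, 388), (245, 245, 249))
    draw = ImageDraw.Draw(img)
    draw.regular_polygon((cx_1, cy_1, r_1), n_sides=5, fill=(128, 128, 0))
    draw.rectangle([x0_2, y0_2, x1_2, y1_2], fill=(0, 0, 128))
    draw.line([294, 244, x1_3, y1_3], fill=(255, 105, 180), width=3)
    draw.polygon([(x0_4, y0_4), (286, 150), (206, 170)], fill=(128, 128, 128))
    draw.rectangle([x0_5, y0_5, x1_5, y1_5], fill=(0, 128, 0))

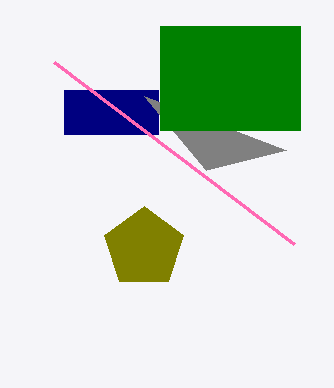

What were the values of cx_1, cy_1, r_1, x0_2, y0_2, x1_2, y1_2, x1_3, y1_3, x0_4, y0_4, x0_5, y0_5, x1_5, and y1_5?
cx_1 = 144, cy_1 = 248, r_1 = 42, x0_2 = 64, y0_2 = 90, x1_2 = 158, y1_2 = 134, x1_3 = 54, y1_3 = 62, x0_4 = 144, y0_4 = 96, x0_5 = 160, y0_5 = 26, x1_5 = 300, y1_5 = 130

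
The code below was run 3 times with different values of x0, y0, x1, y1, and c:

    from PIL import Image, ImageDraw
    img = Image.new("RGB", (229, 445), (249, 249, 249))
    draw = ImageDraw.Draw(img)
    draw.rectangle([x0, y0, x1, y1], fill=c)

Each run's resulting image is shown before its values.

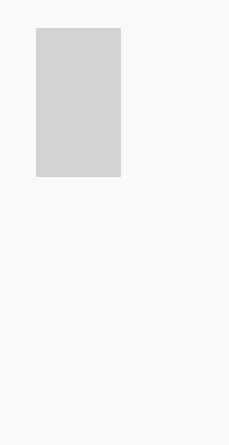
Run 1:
x0 = 36
y0 = 28
x1 = 120
y1 = 176
c = 'lightgray'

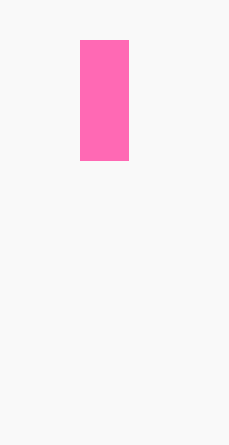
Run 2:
x0 = 80; y0 = 40; x1 = 128; y1 = 160; c = 'hotpink'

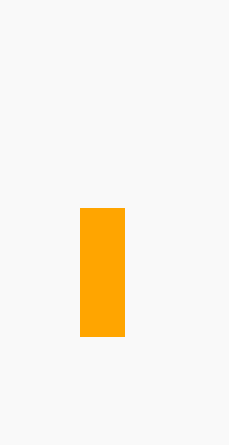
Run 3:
x0 = 80; y0 = 208; x1 = 124; y1 = 336; c = 'orange'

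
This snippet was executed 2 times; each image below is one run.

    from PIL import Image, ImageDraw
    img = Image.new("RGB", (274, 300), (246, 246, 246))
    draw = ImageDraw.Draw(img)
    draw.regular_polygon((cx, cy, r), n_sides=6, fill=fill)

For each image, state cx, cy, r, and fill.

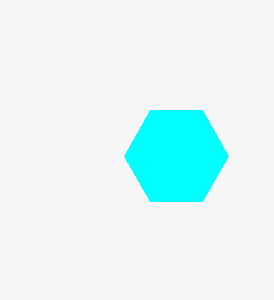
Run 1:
cx = 176; cy = 156; r = 52; fill = 'cyan'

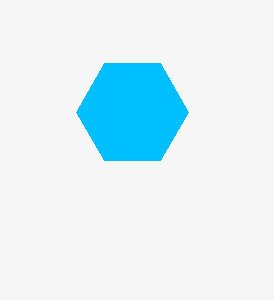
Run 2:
cx = 132
cy = 112
r = 56
fill = 'deepskyblue'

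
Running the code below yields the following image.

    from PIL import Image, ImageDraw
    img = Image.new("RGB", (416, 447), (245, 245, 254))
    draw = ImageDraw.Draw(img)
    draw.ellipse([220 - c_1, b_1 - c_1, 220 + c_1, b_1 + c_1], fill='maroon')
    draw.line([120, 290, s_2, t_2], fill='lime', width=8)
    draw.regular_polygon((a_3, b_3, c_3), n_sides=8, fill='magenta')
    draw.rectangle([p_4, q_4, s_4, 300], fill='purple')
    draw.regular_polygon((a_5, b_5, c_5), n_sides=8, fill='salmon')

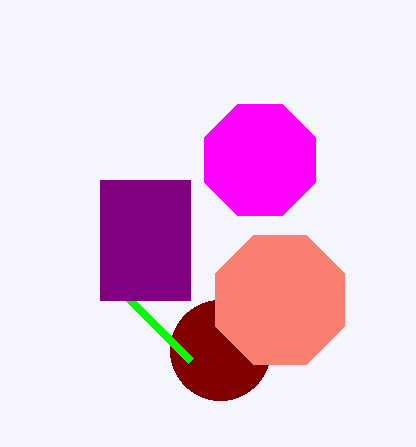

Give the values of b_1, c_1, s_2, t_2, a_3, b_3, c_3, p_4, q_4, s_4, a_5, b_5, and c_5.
b_1 = 350, c_1 = 50, s_2 = 190, t_2 = 360, a_3 = 260, b_3 = 160, c_3 = 60, p_4 = 100, q_4 = 180, s_4 = 190, a_5 = 280, b_5 = 300, c_5 = 70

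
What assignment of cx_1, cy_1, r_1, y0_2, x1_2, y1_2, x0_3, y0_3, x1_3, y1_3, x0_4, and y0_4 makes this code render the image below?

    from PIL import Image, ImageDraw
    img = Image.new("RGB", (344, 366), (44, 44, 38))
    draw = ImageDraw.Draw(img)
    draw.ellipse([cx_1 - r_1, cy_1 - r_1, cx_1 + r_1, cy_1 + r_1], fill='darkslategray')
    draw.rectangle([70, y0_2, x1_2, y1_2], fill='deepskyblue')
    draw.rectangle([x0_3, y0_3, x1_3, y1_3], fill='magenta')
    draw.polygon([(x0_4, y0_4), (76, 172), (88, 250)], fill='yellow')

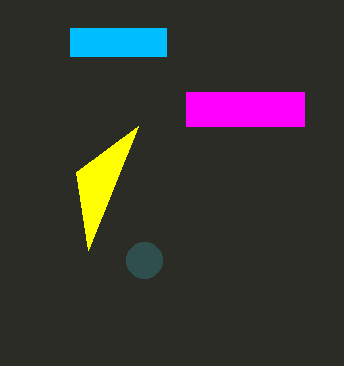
cx_1 = 144
cy_1 = 260
r_1 = 18
y0_2 = 28
x1_2 = 166
y1_2 = 56
x0_3 = 186
y0_3 = 92
x1_3 = 304
y1_3 = 126
x0_4 = 138
y0_4 = 126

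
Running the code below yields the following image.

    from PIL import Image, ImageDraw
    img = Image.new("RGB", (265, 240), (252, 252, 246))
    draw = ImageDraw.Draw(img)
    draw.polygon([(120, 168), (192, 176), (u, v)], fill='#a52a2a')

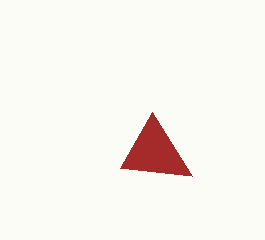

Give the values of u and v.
u = 152; v = 112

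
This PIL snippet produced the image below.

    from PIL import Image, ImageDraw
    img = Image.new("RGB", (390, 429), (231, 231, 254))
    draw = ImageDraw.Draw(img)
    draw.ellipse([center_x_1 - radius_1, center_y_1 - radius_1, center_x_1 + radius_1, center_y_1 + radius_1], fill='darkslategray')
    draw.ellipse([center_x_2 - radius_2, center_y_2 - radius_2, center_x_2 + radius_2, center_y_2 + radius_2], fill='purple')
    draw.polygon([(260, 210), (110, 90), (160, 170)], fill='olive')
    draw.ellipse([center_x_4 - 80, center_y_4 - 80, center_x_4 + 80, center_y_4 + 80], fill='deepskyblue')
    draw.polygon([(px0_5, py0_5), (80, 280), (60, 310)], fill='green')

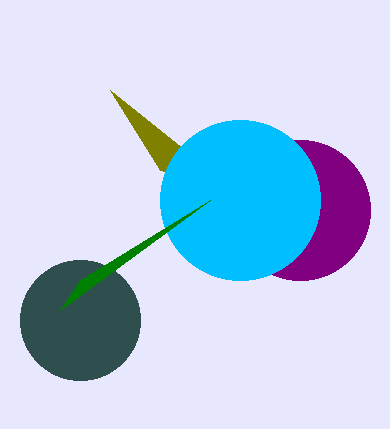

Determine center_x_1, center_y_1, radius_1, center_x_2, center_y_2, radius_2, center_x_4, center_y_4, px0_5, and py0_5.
center_x_1 = 80; center_y_1 = 320; radius_1 = 60; center_x_2 = 300; center_y_2 = 210; radius_2 = 70; center_x_4 = 240; center_y_4 = 200; px0_5 = 210; py0_5 = 200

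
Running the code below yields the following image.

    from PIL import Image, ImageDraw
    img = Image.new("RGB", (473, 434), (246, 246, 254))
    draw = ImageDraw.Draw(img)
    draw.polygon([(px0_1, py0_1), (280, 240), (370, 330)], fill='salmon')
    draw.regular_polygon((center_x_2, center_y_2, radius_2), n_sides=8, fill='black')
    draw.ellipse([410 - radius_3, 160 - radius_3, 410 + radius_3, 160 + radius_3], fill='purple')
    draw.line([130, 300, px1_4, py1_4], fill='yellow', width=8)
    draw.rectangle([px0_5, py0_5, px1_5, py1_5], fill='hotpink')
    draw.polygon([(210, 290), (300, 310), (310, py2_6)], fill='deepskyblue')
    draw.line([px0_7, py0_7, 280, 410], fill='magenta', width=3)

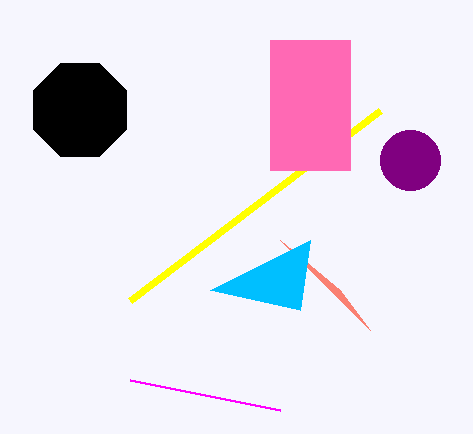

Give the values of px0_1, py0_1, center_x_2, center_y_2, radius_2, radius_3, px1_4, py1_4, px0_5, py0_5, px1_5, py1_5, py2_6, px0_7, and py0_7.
px0_1 = 340
py0_1 = 290
center_x_2 = 80
center_y_2 = 110
radius_2 = 50
radius_3 = 30
px1_4 = 380
py1_4 = 110
px0_5 = 270
py0_5 = 40
px1_5 = 350
py1_5 = 170
py2_6 = 240
px0_7 = 130
py0_7 = 380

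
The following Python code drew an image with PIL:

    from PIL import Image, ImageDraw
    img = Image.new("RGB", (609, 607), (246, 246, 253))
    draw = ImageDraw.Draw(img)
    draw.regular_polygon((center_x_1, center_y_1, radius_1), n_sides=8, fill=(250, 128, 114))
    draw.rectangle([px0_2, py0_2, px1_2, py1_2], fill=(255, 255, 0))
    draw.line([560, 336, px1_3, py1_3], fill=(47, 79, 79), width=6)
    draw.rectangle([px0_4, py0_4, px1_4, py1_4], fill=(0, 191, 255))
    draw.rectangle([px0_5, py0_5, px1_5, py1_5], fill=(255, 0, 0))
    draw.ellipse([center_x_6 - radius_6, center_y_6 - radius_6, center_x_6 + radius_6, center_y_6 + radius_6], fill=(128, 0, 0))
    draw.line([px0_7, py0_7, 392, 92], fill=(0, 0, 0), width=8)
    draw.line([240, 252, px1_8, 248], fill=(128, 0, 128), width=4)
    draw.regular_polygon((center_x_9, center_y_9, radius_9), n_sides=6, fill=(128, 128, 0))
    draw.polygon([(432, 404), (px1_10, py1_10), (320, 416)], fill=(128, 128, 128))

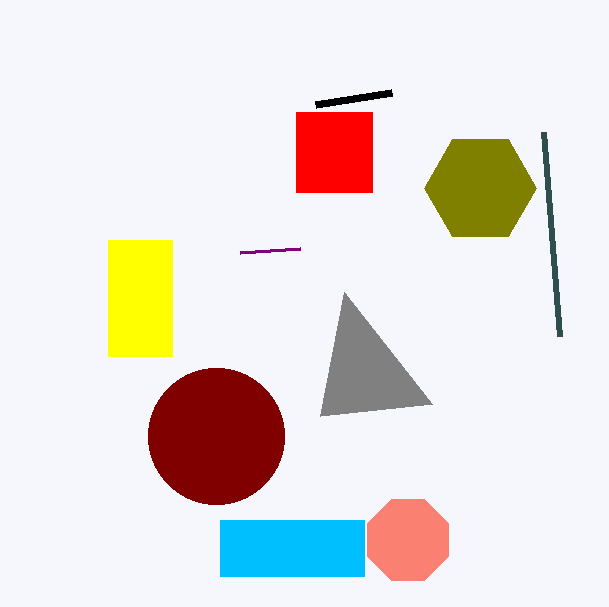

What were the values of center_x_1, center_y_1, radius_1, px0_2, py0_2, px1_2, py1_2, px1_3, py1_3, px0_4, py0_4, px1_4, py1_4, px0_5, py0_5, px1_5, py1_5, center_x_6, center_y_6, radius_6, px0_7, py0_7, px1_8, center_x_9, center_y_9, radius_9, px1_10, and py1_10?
center_x_1 = 408
center_y_1 = 540
radius_1 = 44
px0_2 = 108
py0_2 = 240
px1_2 = 172
py1_2 = 356
px1_3 = 544
py1_3 = 132
px0_4 = 220
py0_4 = 520
px1_4 = 364
py1_4 = 576
px0_5 = 296
py0_5 = 112
px1_5 = 372
py1_5 = 192
center_x_6 = 216
center_y_6 = 436
radius_6 = 68
px0_7 = 316
py0_7 = 104
px1_8 = 300
center_x_9 = 480
center_y_9 = 188
radius_9 = 56
px1_10 = 344
py1_10 = 292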